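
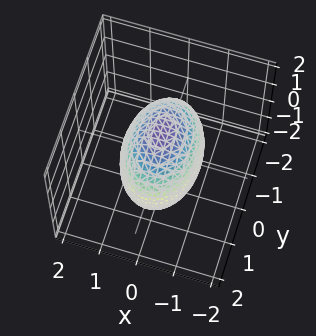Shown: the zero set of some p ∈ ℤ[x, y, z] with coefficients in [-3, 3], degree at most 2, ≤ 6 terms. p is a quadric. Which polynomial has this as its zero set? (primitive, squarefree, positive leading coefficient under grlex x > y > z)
First, deg p = 2. Bounded and convex; a quadric.
Next, symmetries: the x ↦ −x reflection is a symmetry, so x appears only in even powers; mirror symmetry y ↦ −y ⇒ only even powers of y; it's symmetric under z → −z, forcing even powers of z.
Next, from the visible intercepts: the x-axis gridline crossings are at x ∈ {-1, 1}.
Finally, matching integer coefficients to the picture gives p.

2*x^2 + y^2 + z^2 - 2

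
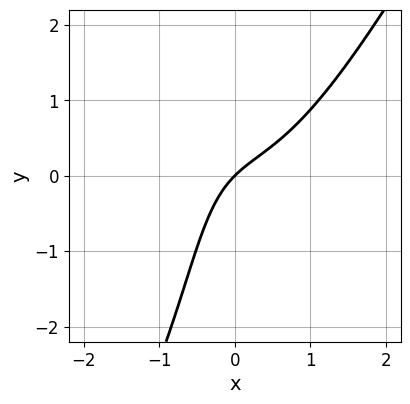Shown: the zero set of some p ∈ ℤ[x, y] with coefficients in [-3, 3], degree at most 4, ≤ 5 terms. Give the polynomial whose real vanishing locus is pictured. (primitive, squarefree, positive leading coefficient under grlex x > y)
3*x^3 - x*y^2 - 3*x*y + 3*x - 3*y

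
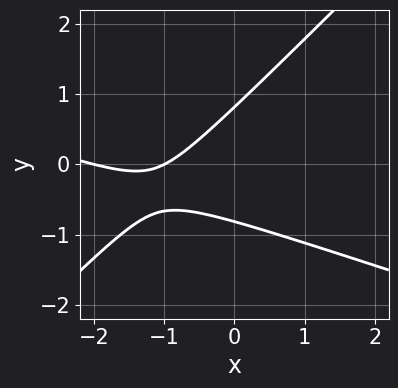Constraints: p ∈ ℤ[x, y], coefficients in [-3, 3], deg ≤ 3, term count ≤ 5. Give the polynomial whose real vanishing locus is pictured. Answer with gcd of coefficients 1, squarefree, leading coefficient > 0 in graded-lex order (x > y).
x^2 + 2*x*y - 3*y^2 + 3*x + 2

(a) Degree: a generic line meets the curve in up to 2 points, so deg p = 2.
(b) Observable constraints: among the integer gridlines, it crosses the x-axis at x ∈ {-2, -1}.
(c) The integer polynomial consistent with all of this is the stated p.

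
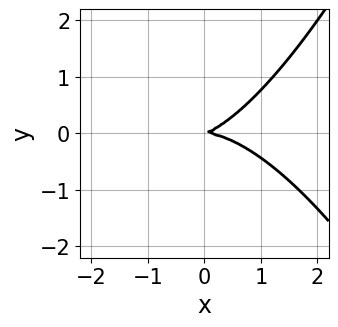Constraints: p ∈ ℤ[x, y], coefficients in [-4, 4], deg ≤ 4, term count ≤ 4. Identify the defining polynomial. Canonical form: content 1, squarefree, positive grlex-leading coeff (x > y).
x^3 + x*y - 3*y^2

(a) The degree is 3 — the shape is more complex than any degree-2 curve.
(b) Against the integer gridlines: one y-axis crossing is at y = 0; it meets the x-axis at x = 0 (among the integer gridlines).
(c) Assembling these constraints gives the stated polynomial.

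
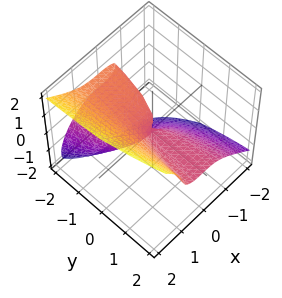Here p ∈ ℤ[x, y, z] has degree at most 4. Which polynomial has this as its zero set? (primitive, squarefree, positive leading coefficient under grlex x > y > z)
x^3 + y*z^2 - z^3 - y*z

First, the degree is 3 — no degree-2 surface has this shape.
Next, reading off the gridlines: the visible y-axis segment lies entirely on the surface; it crosses the x-axis at the gridline x = 0.
Finally, matching integer coefficients to the picture gives p.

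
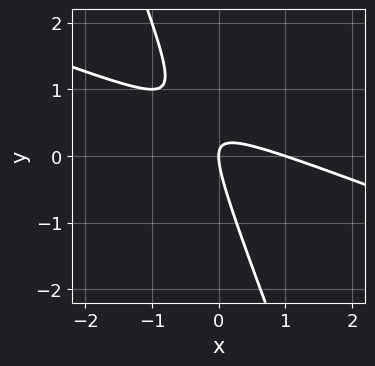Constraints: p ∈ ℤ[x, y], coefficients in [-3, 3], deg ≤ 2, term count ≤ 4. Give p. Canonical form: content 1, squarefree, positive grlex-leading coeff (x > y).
First, degree: the shape is more complex than any degree-1 curve, so deg p = 2.
Then, checking where it meets the axes: among the integer gridlines, it crosses the x-axis at x ∈ {0, 1}; one y-axis crossing is at y = 0.
Finally, these observations pin down the coefficients.

x^2 + 3*x*y + y^2 - x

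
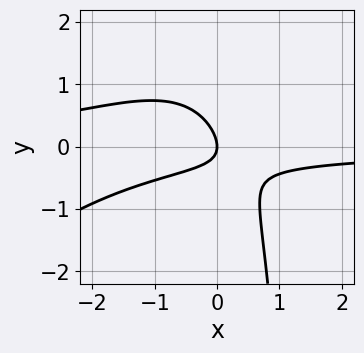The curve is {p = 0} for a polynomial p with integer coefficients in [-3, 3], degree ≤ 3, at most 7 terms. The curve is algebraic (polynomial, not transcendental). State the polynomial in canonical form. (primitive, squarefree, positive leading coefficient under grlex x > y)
2*x^2*y - 2*x*y^2 + 3*x*y + 3*y^2 + 2*x

First, the degree is 3 — the shape is more complex than any degree-2 curve.
Then, from the axis intercepts and sections: it meets the x-axis at x = 0 (among the integer gridlines); it meets the y-axis at y = 0 (among the integer gridlines).
Finally, solving for integer coefficients yields p as stated.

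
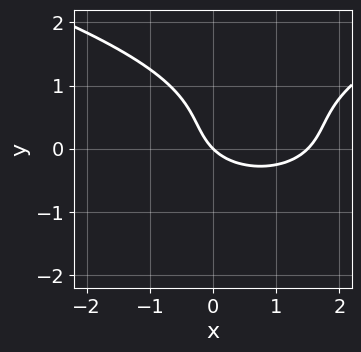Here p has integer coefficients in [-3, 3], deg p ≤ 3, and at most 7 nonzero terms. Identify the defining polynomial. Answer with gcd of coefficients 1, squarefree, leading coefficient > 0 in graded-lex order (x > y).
3*y^3 - 2*x^2 - 3*y^2 + 3*x + 3*y

deg p = 3.
Against the integer gridlines: one y-axis crossing is at y = 0; it crosses the x-axis at the gridline x = 0.
These observations pin down the coefficients.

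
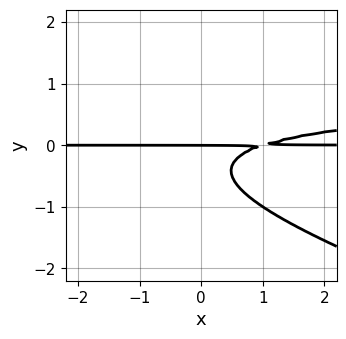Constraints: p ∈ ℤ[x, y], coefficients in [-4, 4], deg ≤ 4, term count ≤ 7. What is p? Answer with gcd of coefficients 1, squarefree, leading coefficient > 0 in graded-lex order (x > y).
x*y^2 + 3*y^3 - x*y + 2*y^2 + y

(a) Degree: a generic line meets the curve in up to 3 points, so deg p = 3.
(b) Observable constraints: it meets the y-axis at y = 0 (among the integer gridlines); every point of the x-axis in the box is on the curve.
(c) Assembling these constraints gives the stated polynomial.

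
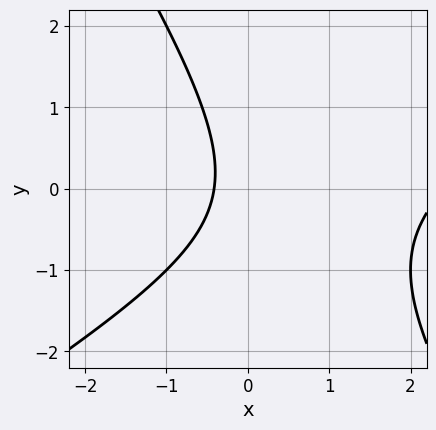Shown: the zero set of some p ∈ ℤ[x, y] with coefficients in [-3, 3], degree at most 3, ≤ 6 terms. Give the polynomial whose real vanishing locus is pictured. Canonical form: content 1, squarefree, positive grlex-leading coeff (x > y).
1. Degree: no degree-1 curve has this shape, so deg p = 2.
2. Observable constraints: the curve avoids every integer y-axis point in the box.
3. Solving for integer coefficients yields p as stated.

x^2 - x*y - y^2 - 2*x - 1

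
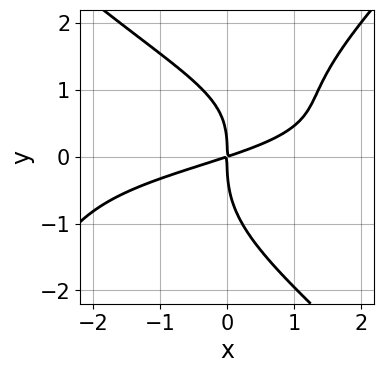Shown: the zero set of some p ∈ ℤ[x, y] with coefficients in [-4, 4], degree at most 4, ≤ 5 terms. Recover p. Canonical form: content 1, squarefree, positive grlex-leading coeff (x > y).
x^2*y^2 - y^4 + x*y^2 + x^2 - 3*x*y

First, the degree is 4 — the shape is more complex than any degree-3 curve.
Then, from the axis intercepts and sections: it meets the y-axis at y = 0 (among the integer gridlines); it meets the x-axis at x = 0 (among the integer gridlines).
Finally, assembling these constraints gives the stated polynomial.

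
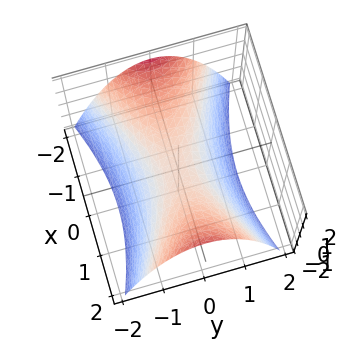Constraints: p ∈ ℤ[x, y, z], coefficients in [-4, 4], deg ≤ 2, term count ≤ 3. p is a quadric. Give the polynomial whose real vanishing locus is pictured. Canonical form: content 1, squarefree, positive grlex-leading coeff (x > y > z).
x^2 - 3*y^2 - 3*z

1. deg p = 2. A saddle surface; a quadric.
2. Symmetries: mirror symmetry x ↦ −x ⇒ only even powers of x; mirror symmetry y ↦ −y ⇒ only even powers of y.
3. From the axis intercepts and sections: it crosses the y-axis at the gridline y = 0; it meets the x-axis at x = 0 (among the integer gridlines); one z-axis crossing is at z = 0.
4. Together with the visible shape, these determine p as stated.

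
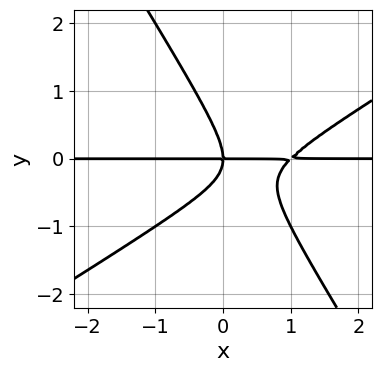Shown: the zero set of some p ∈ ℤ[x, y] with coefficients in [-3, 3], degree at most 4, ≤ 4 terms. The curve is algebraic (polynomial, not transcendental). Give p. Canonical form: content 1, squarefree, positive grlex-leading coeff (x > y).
x^2*y - x*y^2 - y^3 - x*y

First, the degree is 3 — a generic line meets the curve in up to 3 points.
Then, against the integer gridlines: it crosses the y-axis at the gridline y = 0; the visible x-axis segment lies entirely on the curve.
Finally, solving for integer coefficients yields p as stated.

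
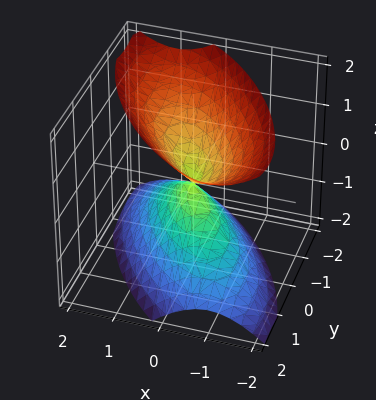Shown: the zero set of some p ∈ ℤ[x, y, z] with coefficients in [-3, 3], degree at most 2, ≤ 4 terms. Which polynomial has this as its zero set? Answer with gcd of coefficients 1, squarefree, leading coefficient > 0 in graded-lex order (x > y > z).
First, I count 2 distinct pieces. They look like related sheets of one shape, so recover p as a whole.
Then, the degree is 2 — a generic line meets the surface in up to 2 points.
Then, checking where it meets the axes: it meets the z-axis at z = 0 (among the integer gridlines); it meets the x-axis at x = 0 (among the integer gridlines); it crosses the y-axis at the gridline y = 0.
Finally, together with the visible shape, these determine p as stated.

3*x^2 + 3*x*y + 2*y^2 - 2*z^2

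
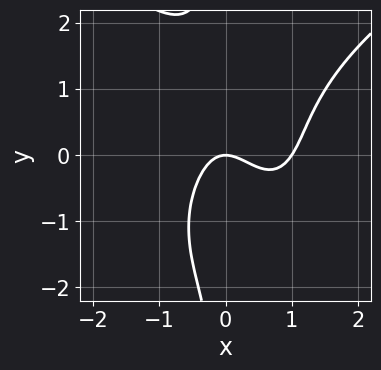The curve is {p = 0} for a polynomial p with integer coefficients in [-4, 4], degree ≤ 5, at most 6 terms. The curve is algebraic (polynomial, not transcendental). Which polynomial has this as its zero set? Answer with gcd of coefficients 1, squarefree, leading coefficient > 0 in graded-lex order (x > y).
x*y^3 - 3*x^3 + 3*x^2 + 2*y

Degree: no degree-3 curve has this shape, so deg p = 4.
Against the integer gridlines: the x-axis gridline crossings are at x ∈ {0, 1}; it crosses the y-axis at the gridline y = 0.
Matching integer coefficients to the picture gives p.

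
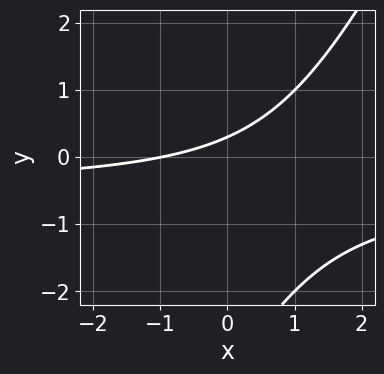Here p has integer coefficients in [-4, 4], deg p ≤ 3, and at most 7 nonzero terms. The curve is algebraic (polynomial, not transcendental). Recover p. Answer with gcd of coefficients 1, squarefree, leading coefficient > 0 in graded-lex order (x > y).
Degree: no degree-1 curve has this shape, so deg p = 2.
From the axis intercepts and sections: it meets the x-axis at x = -1 (among the integer gridlines).
Assembling these constraints gives the stated polynomial.

2*x*y - y^2 + x - 3*y + 1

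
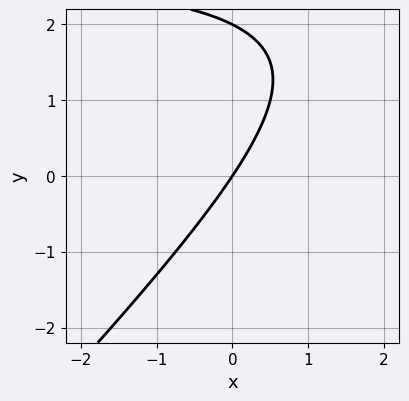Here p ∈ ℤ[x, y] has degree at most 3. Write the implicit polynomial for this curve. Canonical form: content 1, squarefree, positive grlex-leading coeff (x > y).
x*y - y^2 - 3*x + 2*y

1. Degree: no degree-1 curve has this shape, so deg p = 2.
2. From the axis intercepts and sections: the y-axis gridline crossings are at y ∈ {0, 2}; it crosses the x-axis at the gridline x = 0.
3. Putting this together gives p.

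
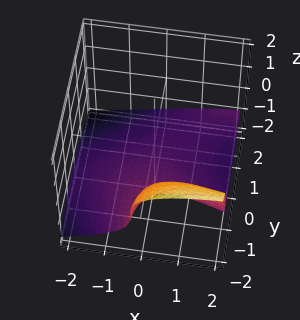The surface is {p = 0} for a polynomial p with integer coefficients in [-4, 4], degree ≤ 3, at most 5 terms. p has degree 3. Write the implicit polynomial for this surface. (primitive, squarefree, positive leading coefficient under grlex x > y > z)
First, the degree is 3 — a generic line meets the surface in up to 3 points.
Next, from the visible intercepts: no x-intercept at any integer in the box; it crosses the z-axis at the gridline z = -1.
Finally, these observations pin down the coefficients.

x*y^2 - 3*z^3 - x^2 - 2*y - 3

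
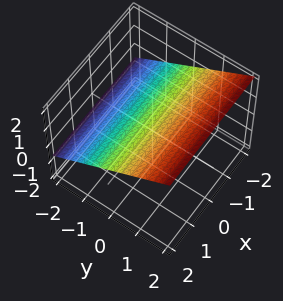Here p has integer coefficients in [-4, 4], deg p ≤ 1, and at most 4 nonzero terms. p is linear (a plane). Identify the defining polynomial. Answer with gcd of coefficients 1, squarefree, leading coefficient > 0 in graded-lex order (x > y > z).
2*y - 3*z + 2

1. Degree: the surface is flat (a plane), so deg p = 1.
2. From the visible intercepts: it misses every integer gridline on the x-axis; it meets the y-axis at y = -1 (among the integer gridlines).
3. Together with the visible shape, these determine p as stated.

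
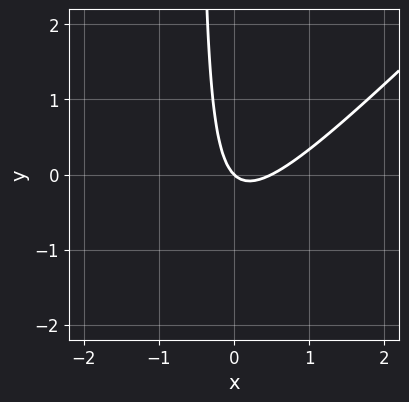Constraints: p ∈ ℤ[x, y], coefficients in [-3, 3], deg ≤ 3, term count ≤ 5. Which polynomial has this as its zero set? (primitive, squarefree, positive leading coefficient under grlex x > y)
2*x^2 - 2*x*y - x - y

Degree: the shape is more complex than any degree-1 curve, so deg p = 2.
From the axis intercepts and sections: one x-axis crossing is at x = 0; it meets the y-axis at y = 0 (among the integer gridlines).
Putting this together gives p.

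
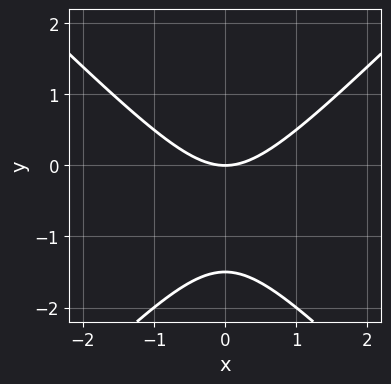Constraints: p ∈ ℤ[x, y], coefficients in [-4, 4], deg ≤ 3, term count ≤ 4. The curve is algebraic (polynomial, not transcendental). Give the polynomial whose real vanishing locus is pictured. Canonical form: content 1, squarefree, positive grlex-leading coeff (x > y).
2*x^2 - 2*y^2 - 3*y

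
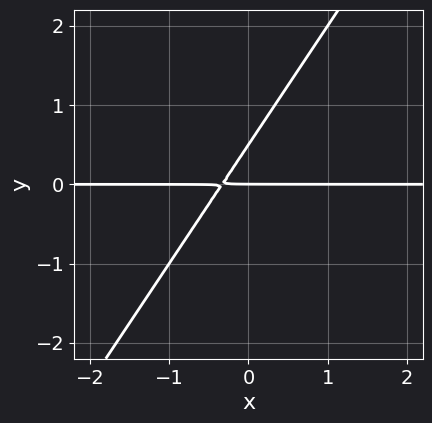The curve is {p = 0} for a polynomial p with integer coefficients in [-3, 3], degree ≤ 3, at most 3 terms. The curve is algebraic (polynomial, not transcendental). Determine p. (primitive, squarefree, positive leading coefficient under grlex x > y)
3*x*y - 2*y^2 + y

(a) deg p = 2. A generic line meets the curve in up to 2 points.
(b) Observable constraints: one y-axis crossing is at y = 0; every point of the x-axis in the box is on the curve.
(c) Solving for integer coefficients yields p as stated.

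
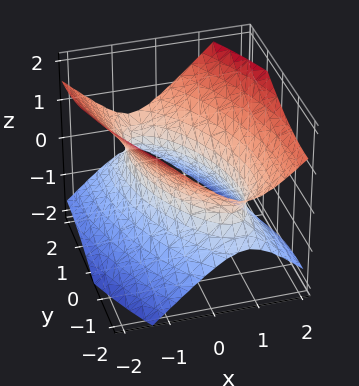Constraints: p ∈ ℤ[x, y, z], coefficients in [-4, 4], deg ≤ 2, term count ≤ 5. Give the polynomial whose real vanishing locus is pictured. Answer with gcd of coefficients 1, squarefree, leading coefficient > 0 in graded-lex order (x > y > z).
3*x^2 + 2*x*y + y^2 - 3*z^2 - 2

1. The degree is 2 — a generic line meets the surface in up to 2 points.
2. From the axis intercepts and sections: the surface avoids every integer z-axis point in the box.
3. Putting this together gives p.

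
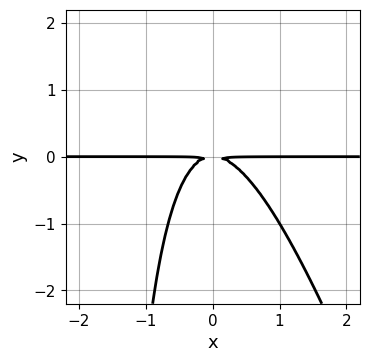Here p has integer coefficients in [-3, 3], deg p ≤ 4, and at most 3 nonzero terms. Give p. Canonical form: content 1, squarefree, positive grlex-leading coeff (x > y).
(a) Degree: a generic line meets the curve in up to 3 points, so deg p = 3.
(b) From the visible intercepts: every point of the x-axis in the box is on the curve.
(c) The integer polynomial consistent with all of this is the stated p.

3*x^2*y + x*y^2 + 2*y^2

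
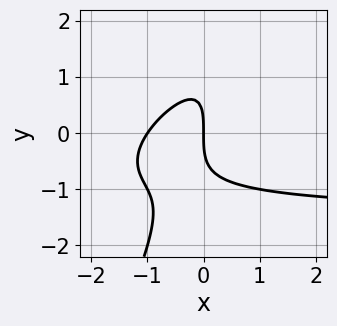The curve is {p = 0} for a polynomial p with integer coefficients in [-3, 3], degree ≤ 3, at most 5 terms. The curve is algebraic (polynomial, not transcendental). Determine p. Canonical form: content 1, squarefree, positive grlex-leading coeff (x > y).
1. The degree is 3 — no degree-2 curve has this shape.
2. Observable constraints: among the integer gridlines, it crosses the x-axis at x ∈ {-1, 0}; one y-axis crossing is at y = 0.
3. The integer polynomial consistent with all of this is the stated p.

2*x^2*y - 3*x*y^2 + y^3 + 3*x^2 + 3*x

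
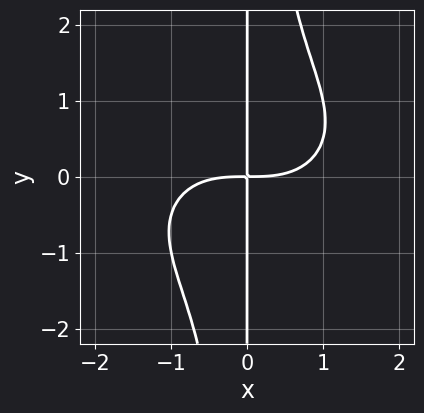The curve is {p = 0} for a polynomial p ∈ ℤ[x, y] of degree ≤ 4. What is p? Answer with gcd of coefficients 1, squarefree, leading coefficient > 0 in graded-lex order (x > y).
x^4 + 2*x^2*y^2 - 3*x*y

1. deg p = 4.
2. Against the integer gridlines: every point of the y-axis in the box is on the curve.
3. The integer polynomial consistent with all of this is the stated p.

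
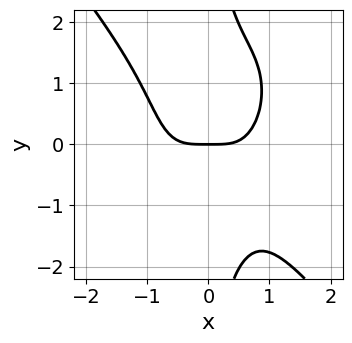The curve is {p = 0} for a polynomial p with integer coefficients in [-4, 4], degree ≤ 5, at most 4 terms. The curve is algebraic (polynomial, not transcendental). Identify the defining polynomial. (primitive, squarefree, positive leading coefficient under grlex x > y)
2*x^4 + x*y^3 - 2*y

1. The degree is 4 — the shape is more complex than any degree-3 curve.
2. Against the integer gridlines: one x-axis crossing is at x = 0; one y-axis crossing is at y = 0.
3. Solving for integer coefficients yields p as stated.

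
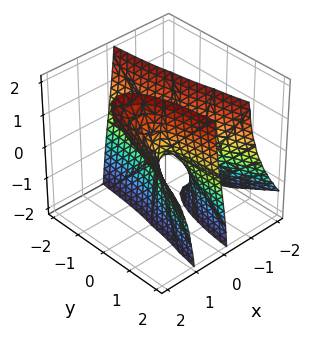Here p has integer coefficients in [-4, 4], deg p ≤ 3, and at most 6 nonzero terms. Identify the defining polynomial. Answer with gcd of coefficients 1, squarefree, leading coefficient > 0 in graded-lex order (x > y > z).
3*x^3 - 3*x^2*z - 3*x*y + z

First, deg p = 3. The shape is more complex than any degree-2 surface.
Next, checking where it meets the axes: it meets the z-axis at z = 0 (among the integer gridlines); the visible y-axis segment lies entirely on the surface.
Finally, assembling these constraints gives the stated polynomial.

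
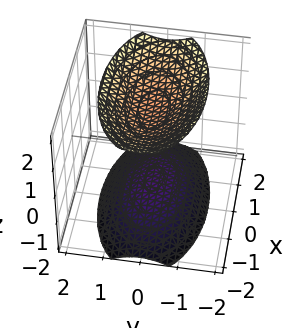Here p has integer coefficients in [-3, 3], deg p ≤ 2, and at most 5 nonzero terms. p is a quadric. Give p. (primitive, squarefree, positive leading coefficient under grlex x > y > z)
x^2 + 3*y^2 - 2*z^2 + 3

I count 2 distinct pieces. They look like related sheets of one shape, so recover p as a whole.
deg p = 2. Two sheets facing apart; a quadric.
Symmetries: the z ↦ −z reflection is a symmetry, so z appears only in even powers; it's symmetric under x → −x, forcing even powers of x; it's symmetric under y → −y, forcing even powers of y.
From the axis intercepts and sections: it misses every integer gridline on the y-axis; no x-intercept at any integer in the box.
Matching integer coefficients to the picture gives p.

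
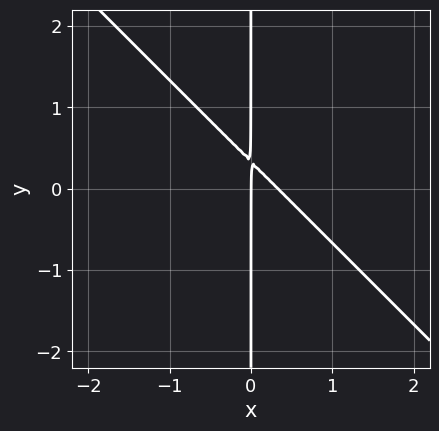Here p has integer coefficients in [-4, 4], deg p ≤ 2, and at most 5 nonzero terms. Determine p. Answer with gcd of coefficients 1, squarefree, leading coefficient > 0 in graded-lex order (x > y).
Degree: no degree-1 curve has this shape, so deg p = 2.
From the visible intercepts: the visible y-axis segment lies entirely on the curve; it meets the x-axis at x = 0 (among the integer gridlines).
Fitting integer coefficients to these (and the overall shape) gives p.

3*x^2 + 3*x*y - x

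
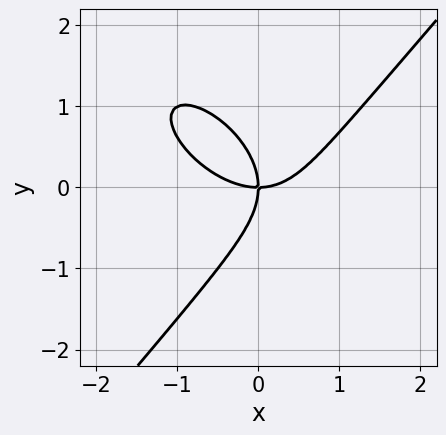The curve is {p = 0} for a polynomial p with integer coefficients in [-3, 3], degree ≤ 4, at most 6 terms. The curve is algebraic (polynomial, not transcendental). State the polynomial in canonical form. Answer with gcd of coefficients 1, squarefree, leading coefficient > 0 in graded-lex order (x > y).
2*x^3 + x^2*y - 2*y^3 - 3*x*y

First, the degree is 3 — a generic line meets the curve in up to 3 points.
Then, against the integer gridlines: it meets the x-axis at x = 0 (among the integer gridlines); one y-axis crossing is at y = 0.
Finally, matching integer coefficients to the picture gives p.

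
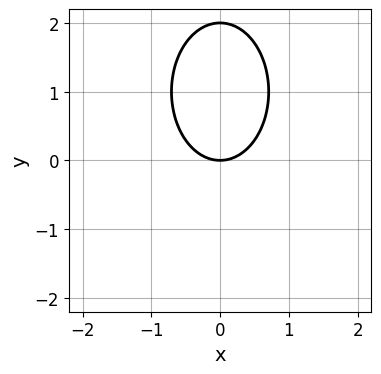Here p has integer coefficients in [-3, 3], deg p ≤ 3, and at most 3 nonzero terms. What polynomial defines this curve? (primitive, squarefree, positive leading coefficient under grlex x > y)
2*x^2 + y^2 - 2*y

First, the degree is 2 — a generic line meets the curve in up to 2 points.
Next, symmetries: the x ↦ −x reflection is a symmetry, so x appears only in even powers.
Next, against the integer gridlines: it crosses the x-axis at the gridline x = 0; the y-axis gridline crossings are at y ∈ {0, 2}.
Finally, assembling these constraints gives the stated polynomial.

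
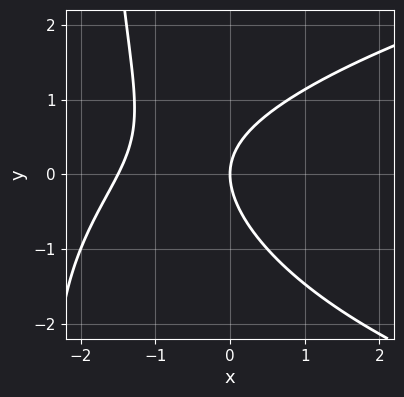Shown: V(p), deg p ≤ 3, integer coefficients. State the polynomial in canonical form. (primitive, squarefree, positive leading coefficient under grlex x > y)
1. Degree: no degree-2 curve has this shape, so deg p = 3.
2. From the visible intercepts: it meets the x-axis at x = 0 (among the integer gridlines); it meets the y-axis at y = 0 (among the integer gridlines).
3. Matching integer coefficients to the picture gives p.

x*y^2 - 2*x^2 + x*y + 2*y^2 - 3*x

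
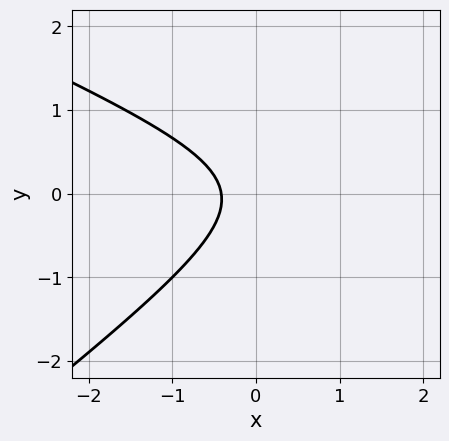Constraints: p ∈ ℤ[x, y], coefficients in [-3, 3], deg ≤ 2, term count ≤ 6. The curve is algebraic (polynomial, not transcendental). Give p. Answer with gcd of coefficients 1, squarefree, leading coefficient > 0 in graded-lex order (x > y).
First, the degree is 2 — a generic line meets the curve in up to 2 points.
Next, observable constraints: the curve avoids every integer y-axis point in the box.
Finally, solving for integer coefficients yields p as stated.

x^2 + x*y - 3*y^2 - 2*x - 1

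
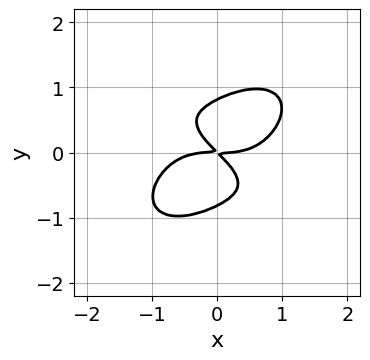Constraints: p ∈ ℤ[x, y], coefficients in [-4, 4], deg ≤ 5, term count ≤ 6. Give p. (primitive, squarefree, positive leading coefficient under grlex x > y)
The degree is 4 — no degree-3 curve has this shape.
From the axis intercepts and sections: it meets the y-axis at y = 0 (among the integer gridlines); it crosses the x-axis at the gridline x = 0.
Solving for integer coefficients yields p as stated.

x^4 + x^3*y + 3*y^4 - 2*x*y - 2*y^2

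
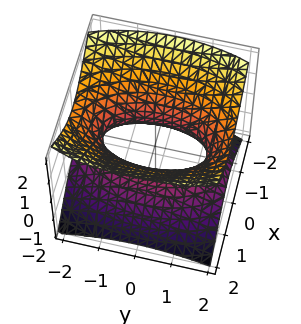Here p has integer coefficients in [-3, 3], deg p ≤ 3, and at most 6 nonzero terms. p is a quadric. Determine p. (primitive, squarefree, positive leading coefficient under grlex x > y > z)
First, deg p = 2. An hourglass — one-sheet hyperboloid; a quadric.
Then, symmetries: the y ↦ −y reflection is a symmetry, so y appears only in even powers; it's symmetric under x → −x, forcing even powers of x; it's symmetric under z → −z, forcing even powers of z.
Next, checking where it meets the axes: no z-intercept at any integer in the box.
Finally, together with the visible shape, these determine p as stated.

3*x^2 + y^2 - 3*z^2 - 2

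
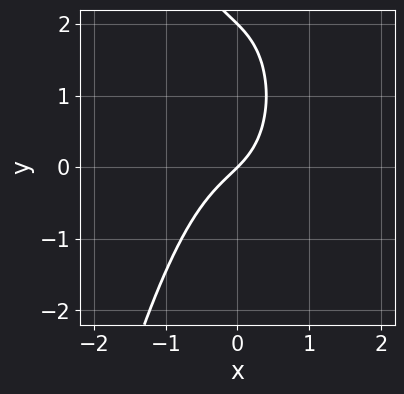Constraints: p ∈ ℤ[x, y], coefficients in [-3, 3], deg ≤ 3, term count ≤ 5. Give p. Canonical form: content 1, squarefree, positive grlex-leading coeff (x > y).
3*x^3 + y^2 + 2*x - 2*y

First, deg p = 3. The shape is more complex than any degree-2 curve.
Next, reading off the gridlines: among the integer gridlines, it crosses the y-axis at y ∈ {0, 2}; it crosses the x-axis at the gridline x = 0.
Finally, together with the visible shape, these determine p as stated.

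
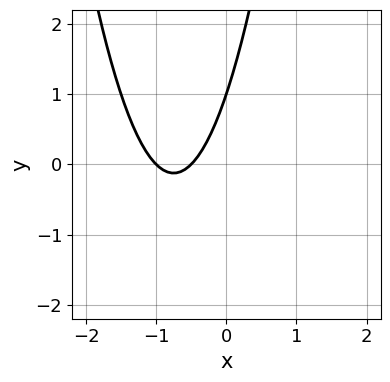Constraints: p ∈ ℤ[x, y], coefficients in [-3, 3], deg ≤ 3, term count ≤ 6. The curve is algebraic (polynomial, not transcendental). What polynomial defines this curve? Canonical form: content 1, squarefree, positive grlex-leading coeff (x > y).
First, deg p = 2. A generic line meets the curve in up to 2 points.
Then, from the axis intercepts and sections: one y-axis crossing is at y = 1; one x-axis crossing is at x = -1.
Finally, the integer polynomial consistent with all of this is the stated p.

2*x^2 + 3*x - y + 1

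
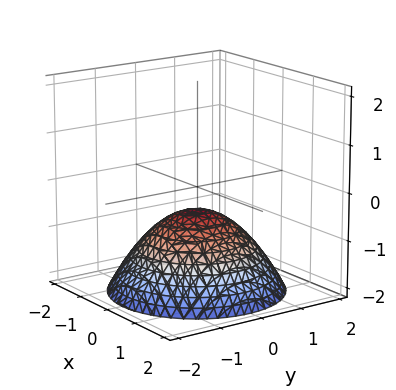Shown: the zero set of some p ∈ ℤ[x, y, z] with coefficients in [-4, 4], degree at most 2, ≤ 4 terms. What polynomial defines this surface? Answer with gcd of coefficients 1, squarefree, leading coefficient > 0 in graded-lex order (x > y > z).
x^2 + y^2 + 2*z + 1

1. The degree is 2 — the shape is more complex than any degree-1 surface.
2. Symmetries: the z-axis is an axis of rotation, so x and y enter only as x² + y².
3. From the axis intercepts and sections: a circular section at z = -2 has radius between 1 and 2; it misses every integer gridline on the x-axis; the surface avoids every integer y-axis point in the box.
4. Assembling these constraints gives the stated polynomial.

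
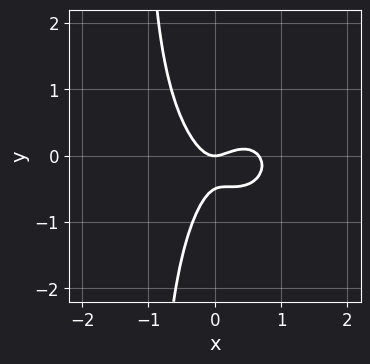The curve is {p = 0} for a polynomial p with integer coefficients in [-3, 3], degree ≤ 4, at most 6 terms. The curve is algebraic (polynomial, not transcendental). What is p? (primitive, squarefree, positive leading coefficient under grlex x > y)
The degree is 3 — a generic line meets the curve in up to 3 points.
Against the integer gridlines: it crosses the x-axis at the gridline x = 0; it crosses the y-axis at the gridline y = 0.
Fitting integer coefficients to these (and the overall shape) gives p.

3*x^3 + 2*x*y^2 - 2*x^2 + 2*y^2 + y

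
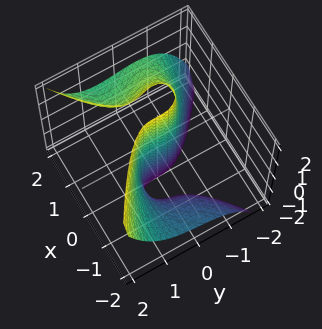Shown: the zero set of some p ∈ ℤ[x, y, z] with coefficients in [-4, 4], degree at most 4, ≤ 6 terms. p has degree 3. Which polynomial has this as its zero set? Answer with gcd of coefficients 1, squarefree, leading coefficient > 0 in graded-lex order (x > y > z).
First, degree: no degree-2 surface has this shape, so deg p = 3.
Then, observable constraints: the visible z-axis segment lies entirely on the surface; it crosses the y-axis at the gridline y = 0.
Finally, these observations pin down the coefficients.

2*x^2*z - 2*y^3 + x*y - 3*x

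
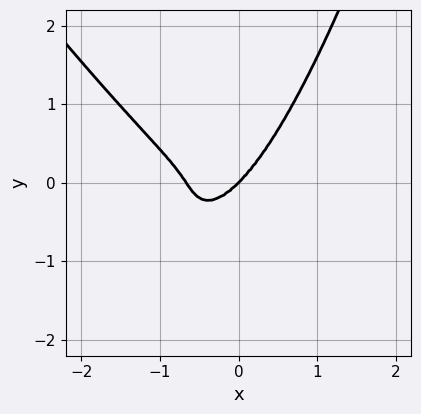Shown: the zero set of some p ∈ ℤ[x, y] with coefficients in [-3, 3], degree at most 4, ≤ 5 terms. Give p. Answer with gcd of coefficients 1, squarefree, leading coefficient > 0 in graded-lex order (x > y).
3*x^4 + 2*x^3*y + 2*x^3 - 2*y^3

Degree: no degree-3 curve has this shape, so deg p = 4.
From the axis intercepts and sections: it meets the x-axis at x = 0 (among the integer gridlines); it crosses the y-axis at the gridline y = 0.
The integer polynomial consistent with all of this is the stated p.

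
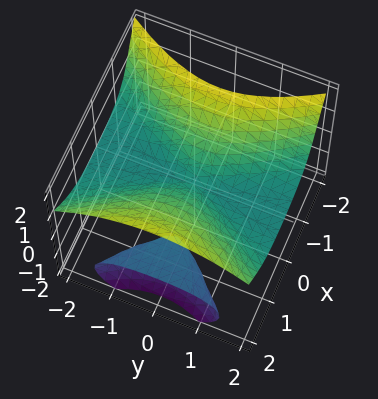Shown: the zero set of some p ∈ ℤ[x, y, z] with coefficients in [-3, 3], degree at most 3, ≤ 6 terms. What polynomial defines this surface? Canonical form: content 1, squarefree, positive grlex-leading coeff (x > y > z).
3*x^2*z - 2*x*z^2 - 3*y^2*z - 3*z^3 + 2*x^2

(a) There are 2 components.
(b) deg p = 3.
(c) Reading off the gridlines: the visible y-axis segment lies entirely on the surface; it crosses the z-axis at the gridline z = 0.
(d) Matching integer coefficients to the picture gives p.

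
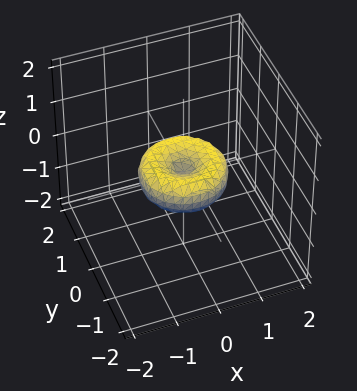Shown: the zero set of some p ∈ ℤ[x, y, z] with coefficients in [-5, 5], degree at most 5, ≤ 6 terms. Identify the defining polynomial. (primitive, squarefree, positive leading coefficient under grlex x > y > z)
First, degree: a generic line meets the surface in up to 4 points, so deg p = 4.
Next, symmetry: every cross-section ⟂ z is a circle, so x, y appear only via x² + y².
Then, against the integer gridlines: it meets the z-axis at z = 0 (among the integer gridlines); the y-axis gridline crossings are at y ∈ {-1, 0, 1}; a circular section at z = 0 has radius exactly 1; among the integer gridlines, it crosses the x-axis at x ∈ {-1, 0, 1}.
Finally, assembling these constraints gives the stated polynomial.

2*x^4 + 4*x^2*y^2 + 2*y^4 - 2*x^2 - 2*y^2 + 3*z^2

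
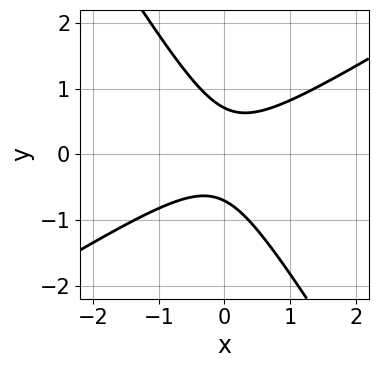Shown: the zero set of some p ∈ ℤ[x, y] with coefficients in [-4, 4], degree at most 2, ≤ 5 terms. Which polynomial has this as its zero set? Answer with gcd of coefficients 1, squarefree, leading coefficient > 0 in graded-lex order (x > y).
(a) The degree is 2 — no degree-1 curve has this shape.
(b) Checking where it meets the axes: no x-intercept at any integer in the box.
(c) Solving for integer coefficients yields p as stated.

2*x^2 - 2*x*y - 2*y^2 + 1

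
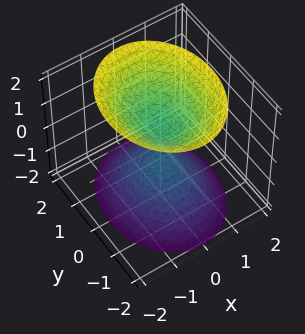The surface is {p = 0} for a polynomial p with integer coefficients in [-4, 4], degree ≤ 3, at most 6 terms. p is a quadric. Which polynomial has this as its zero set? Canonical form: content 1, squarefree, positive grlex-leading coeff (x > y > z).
First, I count 2 distinct pieces. They look like related sheets of one shape, so recover p as a whole.
Next, deg p = 2. Two separate bowl-shaped sheets opening away from each other; a quadric.
Then, symmetries: mirror symmetry y ↦ −y ⇒ only even powers of y; the z ↦ −z reflection is a symmetry, so z appears only in even powers; the x ↦ −x reflection is a symmetry, so x appears only in even powers.
Then, against the integer gridlines: the surface avoids every integer x-axis point in the box; the surface avoids every integer y-axis point in the box.
Finally, solving for integer coefficients yields p as stated.

3*x^2 + 2*y^2 - 2*z^2 + 1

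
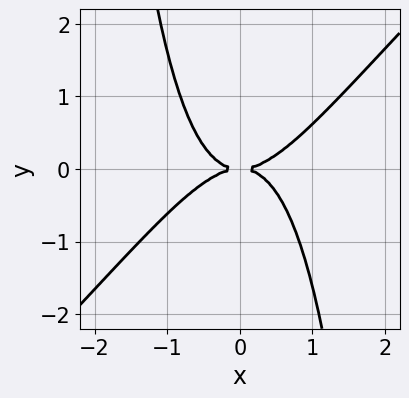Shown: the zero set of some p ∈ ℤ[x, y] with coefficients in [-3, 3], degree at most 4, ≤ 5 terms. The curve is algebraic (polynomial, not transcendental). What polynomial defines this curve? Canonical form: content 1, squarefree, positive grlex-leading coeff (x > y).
x^4 - x^3*y - y^2

1. deg p = 4. The shape is more complex than any degree-3 curve.
2. From the axis intercepts and sections: it meets the x-axis at x = 0 (among the integer gridlines); one y-axis crossing is at y = 0.
3. Together with the visible shape, these determine p as stated.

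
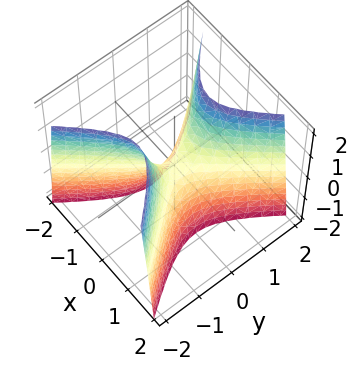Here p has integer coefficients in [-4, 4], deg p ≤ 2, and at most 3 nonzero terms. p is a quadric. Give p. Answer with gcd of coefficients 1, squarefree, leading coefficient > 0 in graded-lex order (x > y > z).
First, deg p = 2. A hyperbolic paraboloid; a quadric.
Then, symmetries: it's symmetric under x → −x, forcing even powers of x; mirror symmetry y ↦ −y ⇒ only even powers of y.
Then, from the axis intercepts and sections: one x-axis crossing is at x = 0; it meets the z-axis at z = 0 (among the integer gridlines); one y-axis crossing is at y = 0.
Finally, together with the visible shape, these determine p as stated.

3*x^2 - 2*y^2 + z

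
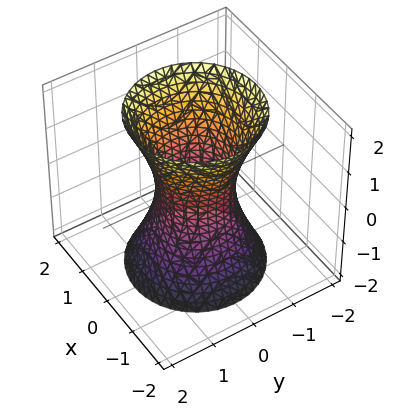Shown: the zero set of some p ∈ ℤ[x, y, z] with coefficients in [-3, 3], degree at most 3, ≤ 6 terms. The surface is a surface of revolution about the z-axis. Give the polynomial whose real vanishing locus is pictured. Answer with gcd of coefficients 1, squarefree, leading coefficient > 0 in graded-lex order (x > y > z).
3*x^2 + 3*y^2 - z^2 - 2

First, degree: the shape is more complex than any degree-1 surface, so deg p = 2.
Then, symmetries: every cross-section ⟂ z is a circle, so x, y appear only via x² + y².
Next, from the visible intercepts: a circular section at z = -1 has radius exactly 1; no z-intercept at any integer in the box.
Finally, assembling these constraints gives the stated polynomial.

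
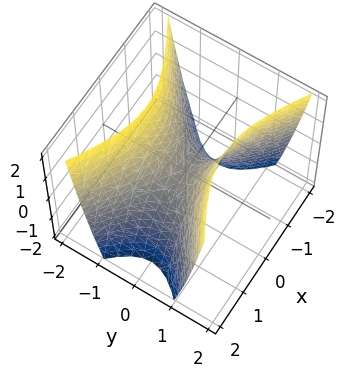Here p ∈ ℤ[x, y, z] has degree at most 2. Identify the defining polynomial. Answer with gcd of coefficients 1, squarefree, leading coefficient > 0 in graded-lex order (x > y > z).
1. The degree is 2 — a saddle surface; a quadric.
2. Symmetries: mirror symmetry y ↦ −y ⇒ only even powers of y; the x ↦ −x reflection is a symmetry, so x appears only in even powers.
3. Checking where it meets the axes: one x-axis crossing is at x = 0; it crosses the y-axis at the gridline y = 0; one z-axis crossing is at z = 0.
4. These observations pin down the coefficients.

x^2 - 2*y^2 + z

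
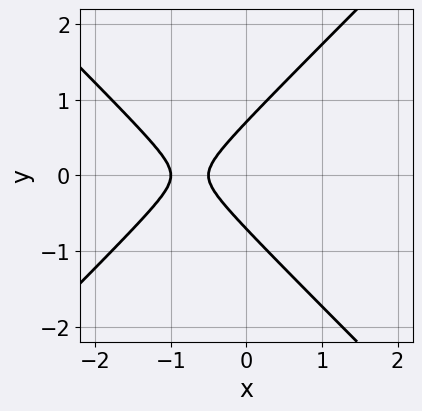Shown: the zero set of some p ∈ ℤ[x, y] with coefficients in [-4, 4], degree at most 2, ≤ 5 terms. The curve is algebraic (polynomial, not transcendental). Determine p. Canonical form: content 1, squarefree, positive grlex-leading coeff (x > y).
2*x^2 - 2*y^2 + 3*x + 1

deg p = 2. No degree-1 curve has this shape.
Symmetries: mirror symmetry y ↦ −y ⇒ only even powers of y.
Against the integer gridlines: it meets the x-axis at x = -1 (among the integer gridlines).
Assembling these constraints gives the stated polynomial.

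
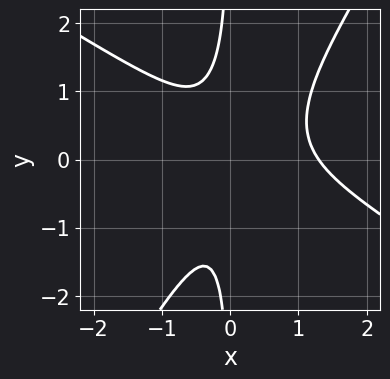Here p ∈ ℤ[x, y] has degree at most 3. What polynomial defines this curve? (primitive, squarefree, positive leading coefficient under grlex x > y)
2*x^3 + 2*x^2*y - 2*x*y^2 - 2*x^2 - 1

deg p = 3. A generic line meets the curve in up to 3 points.
Reading off the gridlines: no y-intercept at any integer in the box.
Assembling these constraints gives the stated polynomial.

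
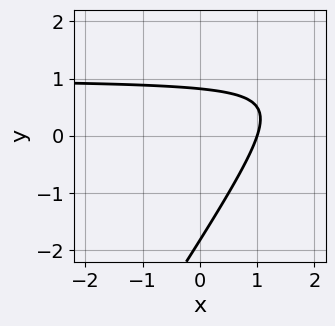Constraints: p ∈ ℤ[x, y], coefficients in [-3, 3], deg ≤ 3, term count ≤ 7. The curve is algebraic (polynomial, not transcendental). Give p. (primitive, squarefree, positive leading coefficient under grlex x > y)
3*x*y - 2*y^2 - 3*x - 2*y + 3

(a) The degree is 2 — a generic line meets the curve in up to 2 points.
(b) Against the integer gridlines: it meets the x-axis at x = 1 (among the integer gridlines).
(c) Solving for integer coefficients yields p as stated.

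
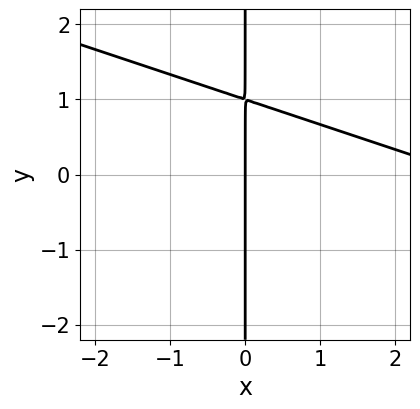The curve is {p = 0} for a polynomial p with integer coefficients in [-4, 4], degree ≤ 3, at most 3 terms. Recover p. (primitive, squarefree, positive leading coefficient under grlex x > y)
1. deg p = 2. A generic line meets the curve in up to 2 points.
2. Checking where it meets the axes: every point of the y-axis in the box is on the curve; one x-axis crossing is at x = 0.
3. The integer polynomial consistent with all of this is the stated p.

x^2 + 3*x*y - 3*x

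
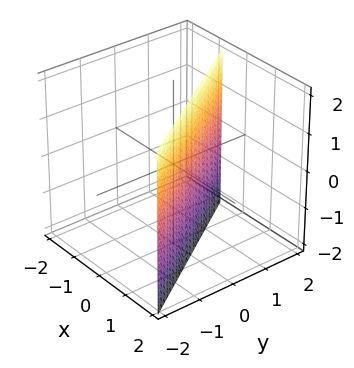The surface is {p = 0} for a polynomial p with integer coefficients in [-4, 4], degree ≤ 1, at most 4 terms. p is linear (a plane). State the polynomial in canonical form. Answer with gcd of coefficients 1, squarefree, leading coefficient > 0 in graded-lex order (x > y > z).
(a) The degree is 1 — every cross-section is a straight line — this is a plane.
(b) Observable constraints: one y-axis crossing is at y = 1; it misses every integer gridline on the z-axis.
(c) Fitting integer coefficients to these (and the overall shape) gives p.

3*x + 2*y - 2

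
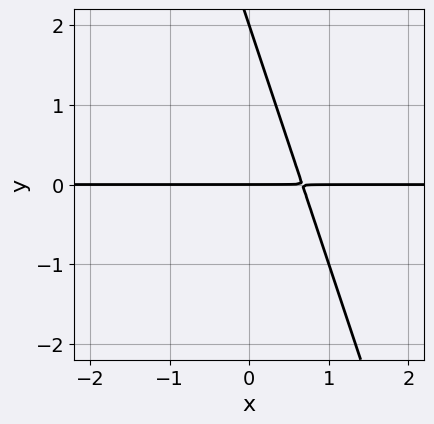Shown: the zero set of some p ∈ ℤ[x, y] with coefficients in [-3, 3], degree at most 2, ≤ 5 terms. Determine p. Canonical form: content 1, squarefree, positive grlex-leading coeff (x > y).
3*x*y + y^2 - 2*y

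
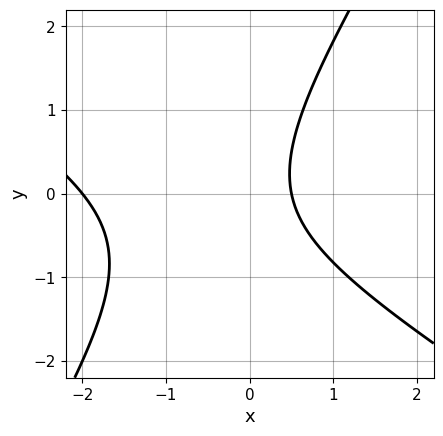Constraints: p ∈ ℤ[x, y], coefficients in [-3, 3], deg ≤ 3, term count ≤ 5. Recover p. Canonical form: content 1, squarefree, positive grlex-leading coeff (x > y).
First, degree: a generic line meets the curve in up to 2 points, so deg p = 2.
Then, observable constraints: it misses every integer gridline on the y-axis; it meets the x-axis at x = -2 (among the integer gridlines).
Finally, together with the visible shape, these determine p as stated.

2*x^2 + 2*x*y - 2*y^2 + 3*x - 2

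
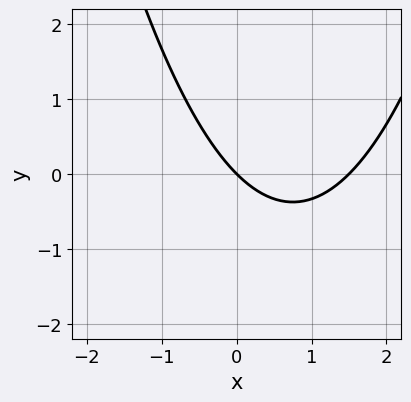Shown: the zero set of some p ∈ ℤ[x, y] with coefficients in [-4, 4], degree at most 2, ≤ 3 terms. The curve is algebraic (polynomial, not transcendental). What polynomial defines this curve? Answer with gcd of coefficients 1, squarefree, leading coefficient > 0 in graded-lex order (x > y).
2*x^2 - 3*x - 3*y

deg p = 2. A generic line meets the curve in up to 2 points.
Against the integer gridlines: it meets the y-axis at y = 0 (among the integer gridlines); it meets the x-axis at x = 0 (among the integer gridlines).
Solving for integer coefficients yields p as stated.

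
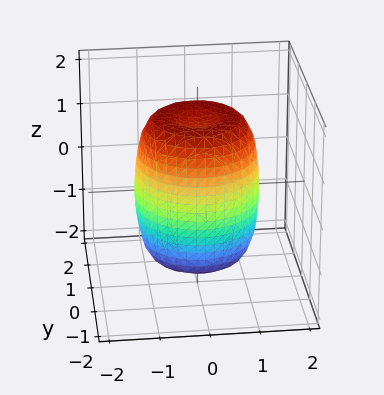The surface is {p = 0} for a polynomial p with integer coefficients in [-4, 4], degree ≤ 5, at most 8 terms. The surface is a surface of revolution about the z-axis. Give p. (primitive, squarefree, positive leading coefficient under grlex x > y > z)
2*x^4 + 4*x^2*y^2 + 2*y^4 - 2*x^2 - 2*y^2 + z^2 - 2

1. The degree is 4 — a generic line meets the surface in up to 4 points.
2. Symmetry: the surface is invariant under rotation about z: p = q(x² + y², z).
3. From the visible intercepts: a circular section at z = -1 has radius between 1 and 2.
4. Putting this together gives p.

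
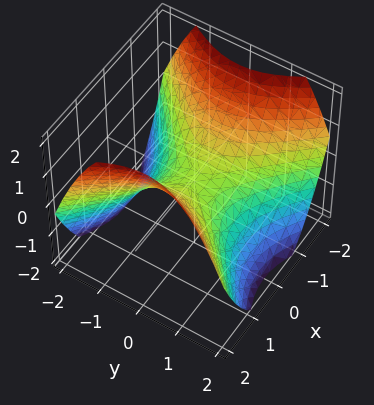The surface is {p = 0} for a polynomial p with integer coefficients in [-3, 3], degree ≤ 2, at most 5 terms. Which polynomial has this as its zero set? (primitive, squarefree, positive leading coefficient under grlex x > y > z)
2*x^2 - 2*y^2 - 3*z

1. Degree: a hyperbolic paraboloid; a quadric, so deg p = 2.
2. Symmetries: mirror symmetry x ↦ −x ⇒ only even powers of x; mirror symmetry y ↦ −y ⇒ only even powers of y.
3. Reading off the gridlines: it crosses the z-axis at the gridline z = 0; it meets the y-axis at y = 0 (among the integer gridlines).
4. These observations pin down the coefficients.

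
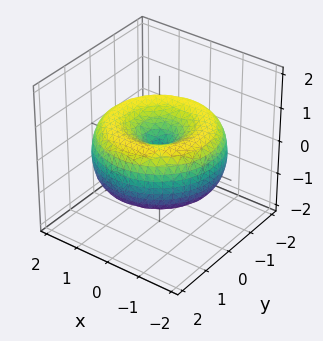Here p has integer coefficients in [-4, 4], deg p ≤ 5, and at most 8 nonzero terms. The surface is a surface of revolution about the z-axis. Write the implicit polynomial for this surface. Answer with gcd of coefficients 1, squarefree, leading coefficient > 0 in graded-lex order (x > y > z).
x^4 + 2*x^2*y^2 + y^4 - 3*x^2 - 3*y^2 + 3*z^2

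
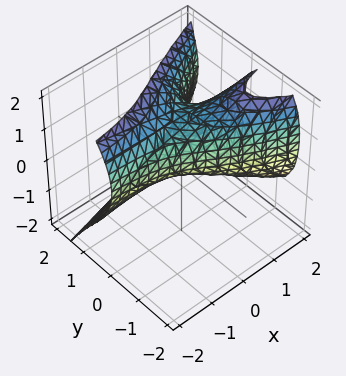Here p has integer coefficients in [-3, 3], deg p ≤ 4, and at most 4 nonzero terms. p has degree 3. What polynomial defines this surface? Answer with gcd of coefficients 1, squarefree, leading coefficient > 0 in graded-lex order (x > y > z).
2*y^3 - 3*x*y - 2*z^2 + 3*z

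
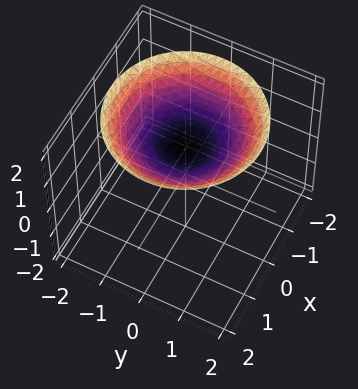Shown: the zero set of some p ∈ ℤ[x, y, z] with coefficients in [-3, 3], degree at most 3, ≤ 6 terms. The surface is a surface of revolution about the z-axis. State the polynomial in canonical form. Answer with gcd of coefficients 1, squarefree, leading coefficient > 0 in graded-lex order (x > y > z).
First, the degree is 2 — the shape is more complex than any degree-1 surface.
Then, symmetries: rotational symmetry about the z-axis ⇒ p depends on x, y only through x² + y².
Then, from the visible intercepts: it crosses the z-axis at the gridline z = 1; the surface avoids every integer x-axis point in the box; it misses every integer gridline on the y-axis.
Finally, putting this together gives p.

x^2 + y^2 - 3*z + 3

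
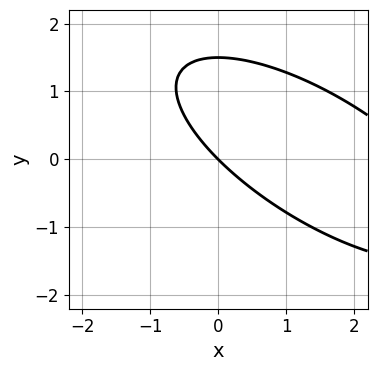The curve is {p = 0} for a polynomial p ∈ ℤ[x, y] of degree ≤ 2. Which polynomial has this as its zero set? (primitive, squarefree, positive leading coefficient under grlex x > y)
1. Degree: no degree-1 curve has this shape, so deg p = 2.
2. From the axis intercepts and sections: it crosses the x-axis at the gridline x = 0; one y-axis crossing is at y = 0.
3. Matching integer coefficients to the picture gives p.

x^2 + 2*x*y + 2*y^2 - 3*x - 3*y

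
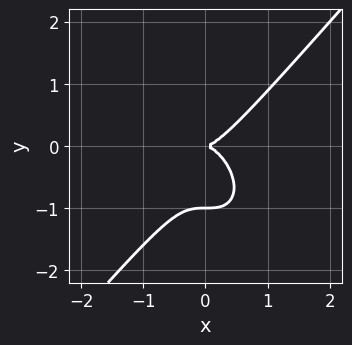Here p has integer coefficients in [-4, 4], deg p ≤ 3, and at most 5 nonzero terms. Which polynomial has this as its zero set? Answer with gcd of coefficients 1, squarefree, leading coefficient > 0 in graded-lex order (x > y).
(a) deg p = 3.
(b) Observable constraints: among the integer gridlines, it crosses the y-axis at y ∈ {-1, 0}; one x-axis crossing is at x = 0.
(c) These observations pin down the coefficients.

3*x^3 - 2*y^3 - 2*y^2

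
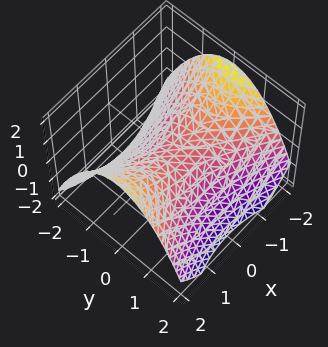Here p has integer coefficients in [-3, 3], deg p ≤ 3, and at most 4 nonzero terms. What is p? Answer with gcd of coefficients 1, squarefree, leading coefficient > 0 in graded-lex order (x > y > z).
1. The degree is 2 — a saddle surface; a quadric.
2. Symmetries: the y ↦ −y reflection is a symmetry, so y appears only in even powers; it's symmetric under x → −x, forcing even powers of x.
3. Against the integer gridlines: it meets the z-axis at z = 0 (among the integer gridlines); it crosses the x-axis at the gridline x = 0.
4. These observations pin down the coefficients.

x^2 - 2*y^2 - 3*z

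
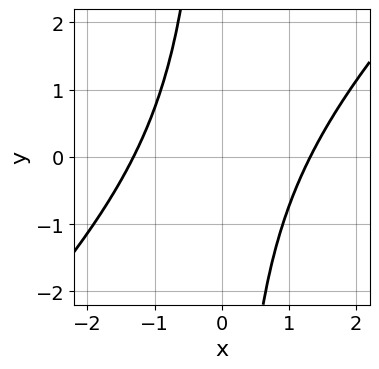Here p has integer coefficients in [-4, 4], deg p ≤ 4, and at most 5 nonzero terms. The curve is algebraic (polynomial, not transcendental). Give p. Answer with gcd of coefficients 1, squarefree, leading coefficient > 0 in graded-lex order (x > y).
x^4 - 2*x^3*y + x^2*y^2 - 3

(a) Degree: the shape is more complex than any degree-3 curve, so deg p = 4.
(b) Checking where it meets the axes: the curve avoids every integer y-axis point in the box.
(c) Putting this together gives p.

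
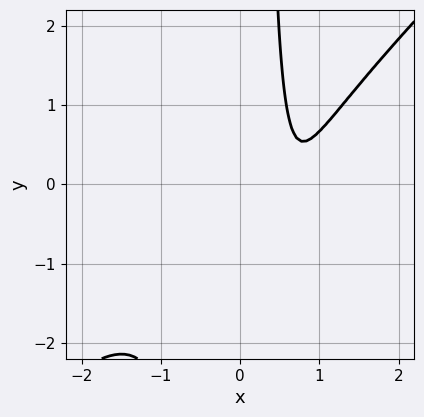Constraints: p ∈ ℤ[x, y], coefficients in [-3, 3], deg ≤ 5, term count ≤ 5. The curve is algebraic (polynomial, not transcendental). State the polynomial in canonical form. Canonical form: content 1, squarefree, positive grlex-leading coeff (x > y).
First, deg p = 4.
Then, from the axis intercepts and sections: it misses every integer gridline on the x-axis; it misses every integer gridline on the y-axis.
Finally, fitting integer coefficients to these (and the overall shape) gives p.

3*x^4 - 3*x^3*y - 3*x + 2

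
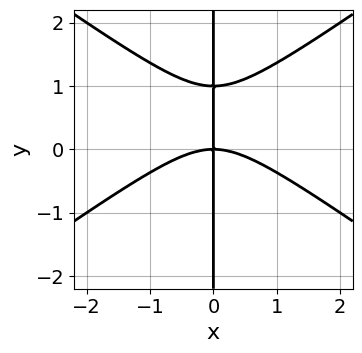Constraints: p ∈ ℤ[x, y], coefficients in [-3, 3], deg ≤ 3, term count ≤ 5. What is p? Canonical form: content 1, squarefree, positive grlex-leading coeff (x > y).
(a) Degree: a generic line meets the curve in up to 3 points, so deg p = 3.
(b) Checking where it meets the axes: every point of the y-axis in the box is on the curve; one x-axis crossing is at x = 0.
(c) Matching integer coefficients to the picture gives p.

x^3 - 2*x*y^2 + 2*x*y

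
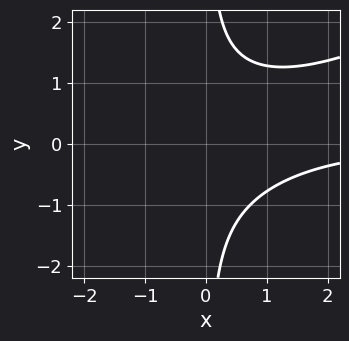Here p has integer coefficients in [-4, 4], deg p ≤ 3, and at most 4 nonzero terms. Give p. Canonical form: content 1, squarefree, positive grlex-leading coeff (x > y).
x^2*y - 2*x*y^2 + 2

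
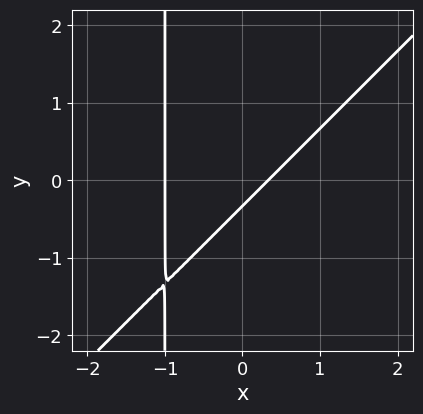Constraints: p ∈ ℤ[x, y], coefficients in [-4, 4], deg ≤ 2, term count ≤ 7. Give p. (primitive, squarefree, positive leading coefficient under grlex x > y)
3*x^2 - 3*x*y + 2*x - 3*y - 1

(a) Degree: the shape is more complex than any degree-1 curve, so deg p = 2.
(b) Against the integer gridlines: one x-axis crossing is at x = -1.
(c) Putting this together gives p.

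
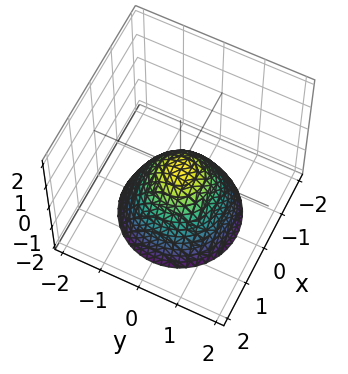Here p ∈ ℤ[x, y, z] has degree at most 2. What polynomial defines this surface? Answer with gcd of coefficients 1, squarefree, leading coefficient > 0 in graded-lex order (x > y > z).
x^2 + y^2 + z

1. deg p = 2. A single bowl opening along one axis; a quadric.
2. Symmetry: the z-axis is an axis of rotation, so x and y enter only as x² + y².
3. From the axis intercepts and sections: it crosses the y-axis at the gridline y = 0; one z-axis crossing is at z = 0; one x-axis crossing is at x = 0.
4. Assembling these constraints gives the stated polynomial.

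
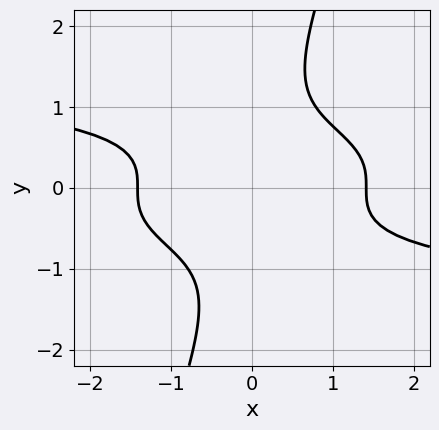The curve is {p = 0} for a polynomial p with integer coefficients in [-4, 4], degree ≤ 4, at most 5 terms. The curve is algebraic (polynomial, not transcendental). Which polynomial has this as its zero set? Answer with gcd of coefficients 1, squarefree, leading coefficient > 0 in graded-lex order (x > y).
The degree is 4 — the shape is more complex than any degree-3 curve.
Checking where it meets the axes: the curve avoids every integer y-axis point in the box.
Matching integer coefficients to the picture gives p.

3*x*y^3 - y^4 + x^2 - 2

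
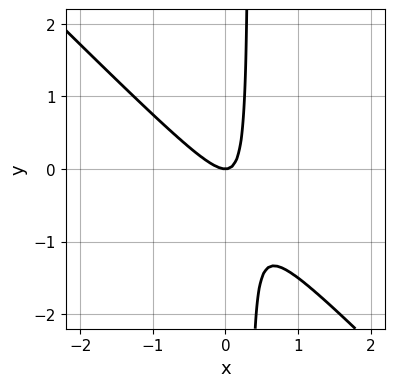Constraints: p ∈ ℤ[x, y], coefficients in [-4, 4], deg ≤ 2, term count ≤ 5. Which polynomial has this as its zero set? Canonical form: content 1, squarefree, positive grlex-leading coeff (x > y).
3*x^2 + 3*x*y - y

(a) Degree: a generic line meets the curve in up to 2 points, so deg p = 2.
(b) Checking where it meets the axes: one x-axis crossing is at x = 0; it crosses the y-axis at the gridline y = 0.
(c) Together with the visible shape, these determine p as stated.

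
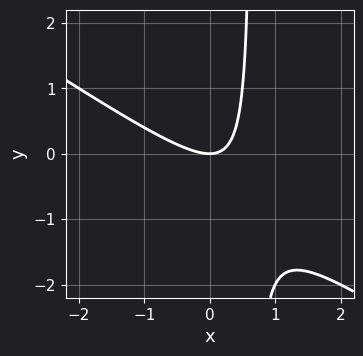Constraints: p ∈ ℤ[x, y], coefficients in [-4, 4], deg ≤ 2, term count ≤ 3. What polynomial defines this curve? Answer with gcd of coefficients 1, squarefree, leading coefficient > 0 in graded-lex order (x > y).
2*x^2 + 3*x*y - 2*y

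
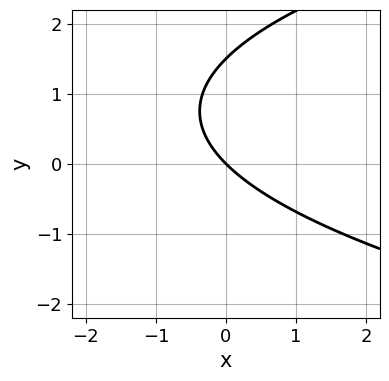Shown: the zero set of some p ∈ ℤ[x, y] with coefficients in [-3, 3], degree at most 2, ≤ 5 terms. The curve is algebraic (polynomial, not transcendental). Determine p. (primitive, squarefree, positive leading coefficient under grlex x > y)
2*y^2 - 3*x - 3*y

1. deg p = 2. No degree-1 curve has this shape.
2. From the visible intercepts: one y-axis crossing is at y = 0; one x-axis crossing is at x = 0.
3. The integer polynomial consistent with all of this is the stated p.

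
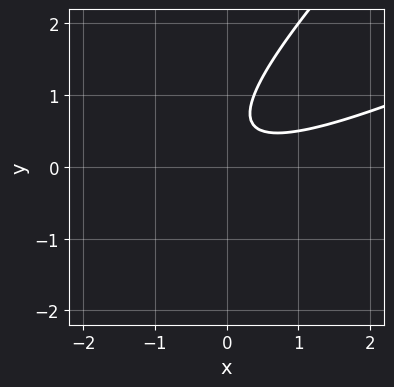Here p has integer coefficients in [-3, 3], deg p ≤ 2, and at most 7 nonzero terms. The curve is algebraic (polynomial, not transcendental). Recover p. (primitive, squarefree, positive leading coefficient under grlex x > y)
deg p = 2. The shape is more complex than any degree-1 curve.
Checking where it meets the axes: it misses every integer gridline on the x-axis; it misses every integer gridline on the y-axis.
These observations pin down the coefficients.

x^2 - 3*x*y + 2*y^2 - 2*y + 1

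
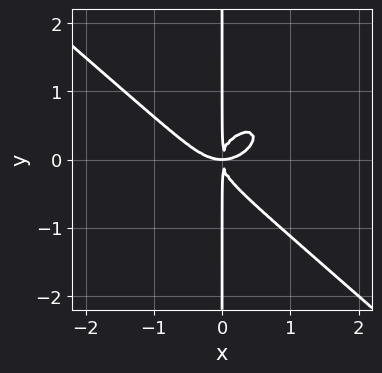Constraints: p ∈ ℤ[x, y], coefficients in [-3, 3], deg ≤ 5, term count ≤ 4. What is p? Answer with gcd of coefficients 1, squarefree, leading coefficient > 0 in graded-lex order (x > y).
2*x^4 + 3*x*y^3 - 2*x^2*y

The degree is 4 — no degree-3 curve has this shape.
Against the integer gridlines: the visible y-axis segment lies entirely on the curve.
Matching integer coefficients to the picture gives p.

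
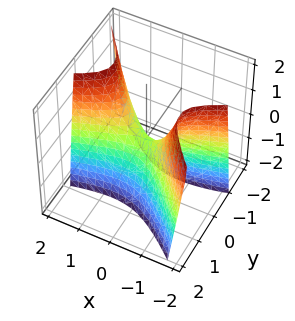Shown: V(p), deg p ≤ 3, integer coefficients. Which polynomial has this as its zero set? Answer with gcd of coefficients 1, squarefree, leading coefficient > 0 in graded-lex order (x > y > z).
x^2 - 2*x*y - 3*y^2 - z

1. Degree: a generic line meets the surface in up to 2 points, so deg p = 2.
2. Observable constraints: it meets the x-axis at x = 0 (among the integer gridlines); it meets the z-axis at z = 0 (among the integer gridlines); it meets the y-axis at y = 0 (among the integer gridlines).
3. These observations pin down the coefficients.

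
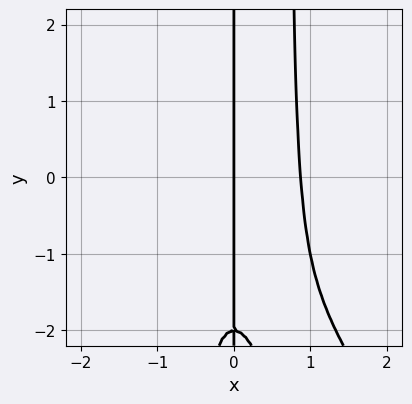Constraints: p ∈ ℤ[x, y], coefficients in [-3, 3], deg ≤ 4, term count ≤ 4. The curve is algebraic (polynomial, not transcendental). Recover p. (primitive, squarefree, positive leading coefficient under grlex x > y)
First, deg p = 4. No degree-3 curve has this shape.
Then, against the integer gridlines: the visible y-axis segment lies entirely on the curve; one x-axis crossing is at x = 0.
Finally, solving for integer coefficients yields p as stated.

3*x^4 + 2*x^3*y - x*y - 2*x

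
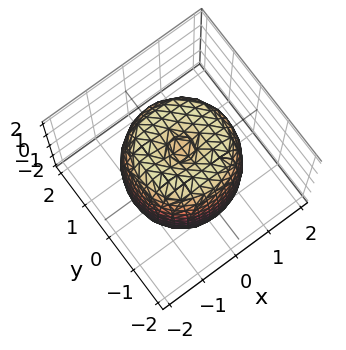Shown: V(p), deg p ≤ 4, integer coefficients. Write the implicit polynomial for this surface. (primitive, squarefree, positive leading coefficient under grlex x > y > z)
Degree: a generic line meets the surface in up to 4 points, so deg p = 4.
Symmetry: every cross-section ⟂ z is a circle, so x, y appear only via x² + y².
From the axis intercepts and sections: a circular section at z = 1 has radius between 1 and 2.
Solving for integer coefficients yields p as stated.

2*x^4 + 4*x^2*y^2 + 2*y^4 - 3*x^2 - 3*y^2 + z^2 - 2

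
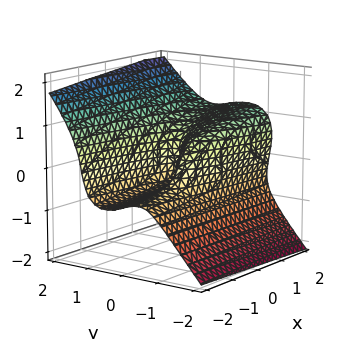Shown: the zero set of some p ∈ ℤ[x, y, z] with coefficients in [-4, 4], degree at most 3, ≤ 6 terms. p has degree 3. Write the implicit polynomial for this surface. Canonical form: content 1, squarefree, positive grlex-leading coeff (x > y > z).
First, the degree is 3 — no degree-2 surface has this shape.
Next, observable constraints: one x-axis crossing is at x = 0; one z-axis crossing is at z = 0; it crosses the y-axis at the gridline y = 0.
Finally, these observations pin down the coefficients.

3*y^3 - 3*z^3 + x*z + x - 2*y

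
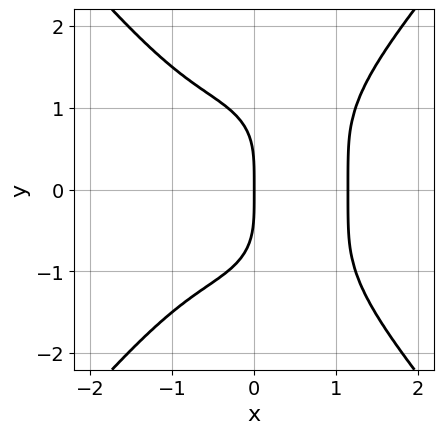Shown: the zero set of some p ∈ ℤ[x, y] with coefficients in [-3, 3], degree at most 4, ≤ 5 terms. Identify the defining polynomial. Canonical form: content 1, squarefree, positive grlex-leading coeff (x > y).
2*x^4 - y^4 - 3*x

1. The degree is 4 — the shape is more complex than any degree-3 curve.
2. Symmetries: it's symmetric under y → −y, forcing even powers of y.
3. Observable constraints: it meets the x-axis at x = 0 (among the integer gridlines); it crosses the y-axis at the gridline y = 0.
4. The integer polynomial consistent with all of this is the stated p.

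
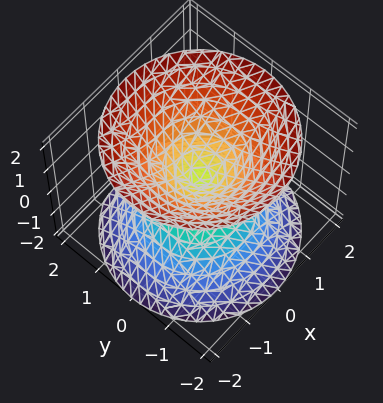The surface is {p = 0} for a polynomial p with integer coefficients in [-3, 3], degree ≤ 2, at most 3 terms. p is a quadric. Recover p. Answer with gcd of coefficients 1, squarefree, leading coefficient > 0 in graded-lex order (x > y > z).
x^2 + y^2 - z^2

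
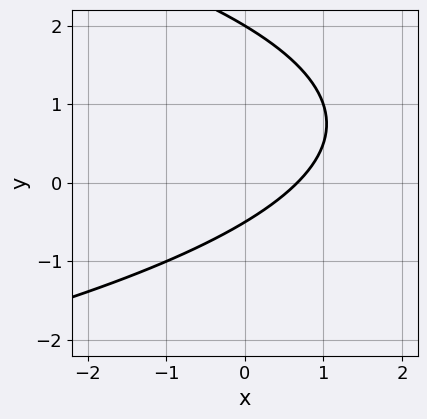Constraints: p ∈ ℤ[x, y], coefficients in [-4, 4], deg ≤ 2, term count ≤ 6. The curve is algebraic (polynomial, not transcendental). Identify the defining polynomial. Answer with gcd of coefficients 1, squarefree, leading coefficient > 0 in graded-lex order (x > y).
2*y^2 + 3*x - 3*y - 2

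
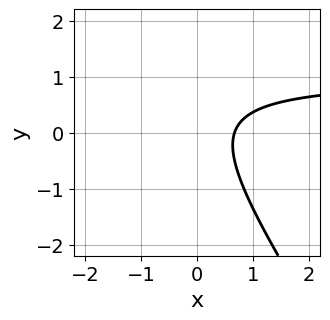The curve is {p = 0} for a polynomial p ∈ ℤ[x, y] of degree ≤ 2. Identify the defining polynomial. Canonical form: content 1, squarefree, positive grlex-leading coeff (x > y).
(a) deg p = 2. A generic line meets the curve in up to 2 points.
(b) Reading off the gridlines: it misses every integer gridline on the y-axis.
(c) Putting this together gives p.

3*x*y + 2*y^2 - 3*x - y + 2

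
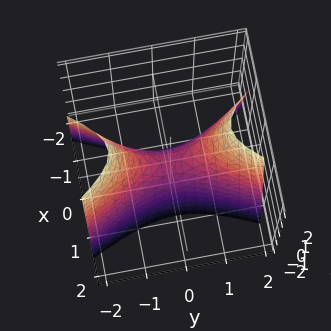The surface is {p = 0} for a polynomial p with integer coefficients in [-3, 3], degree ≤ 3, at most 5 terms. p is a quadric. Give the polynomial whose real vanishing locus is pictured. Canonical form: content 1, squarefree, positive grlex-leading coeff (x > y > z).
3*x^2 - y^2 + z

(a) Degree: a hyperbolic paraboloid; a quadric, so deg p = 2.
(b) Symmetries: it's symmetric under x → −x, forcing even powers of x; mirror symmetry y ↦ −y ⇒ only even powers of y.
(c) From the axis intercepts and sections: it meets the z-axis at z = 0 (among the integer gridlines); it crosses the x-axis at the gridline x = 0; it meets the y-axis at y = 0 (among the integer gridlines).
(d) Putting this together gives p.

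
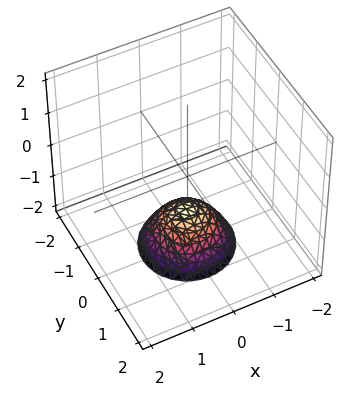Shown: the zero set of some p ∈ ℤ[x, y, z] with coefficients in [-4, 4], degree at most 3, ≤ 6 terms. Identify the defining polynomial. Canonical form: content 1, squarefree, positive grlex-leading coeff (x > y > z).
First, the degree is 2 — the shape is more complex than any degree-1 surface.
Next, symmetry: the z-axis is an axis of rotation, so x and y enter only as x² + y².
Then, observable constraints: a circular section at z = -2 has radius exactly 1; one z-axis crossing is at z = -1; it misses every integer gridline on the y-axis; the surface avoids every integer x-axis point in the box.
Finally, putting this together gives p.

x^2 + y^2 + z + 1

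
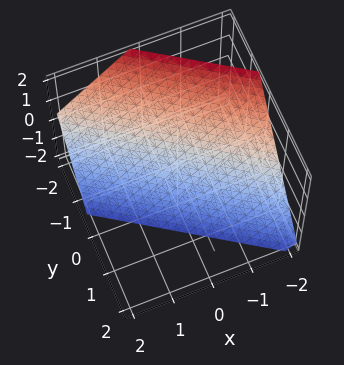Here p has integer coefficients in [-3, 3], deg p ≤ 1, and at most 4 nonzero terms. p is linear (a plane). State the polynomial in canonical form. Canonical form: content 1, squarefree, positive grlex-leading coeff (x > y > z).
(a) Degree: every cross-section is a straight line — this is a plane, so deg p = 1.
(b) Observable constraints: it crosses the z-axis at the gridline z = -1; it meets the x-axis at x = -1 (among the integer gridlines).
(c) Fitting integer coefficients to these (and the overall shape) gives p.

2*x + 3*y + 2*z + 2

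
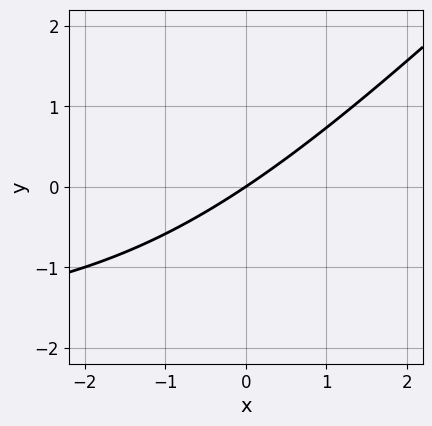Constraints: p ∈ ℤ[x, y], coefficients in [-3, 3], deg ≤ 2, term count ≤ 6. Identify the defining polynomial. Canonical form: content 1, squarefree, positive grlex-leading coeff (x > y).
x*y - y^2 + 2*x - 3*y

First, the degree is 2 — no degree-1 curve has this shape.
Next, from the axis intercepts and sections: one x-axis crossing is at x = 0; it meets the y-axis at y = 0 (among the integer gridlines).
Finally, putting this together gives p.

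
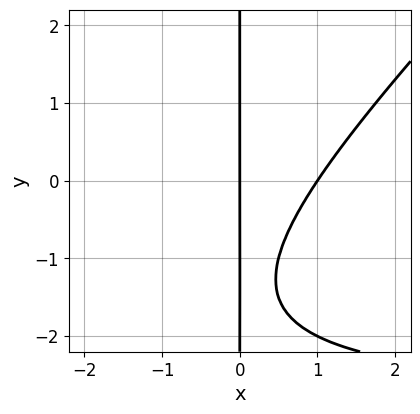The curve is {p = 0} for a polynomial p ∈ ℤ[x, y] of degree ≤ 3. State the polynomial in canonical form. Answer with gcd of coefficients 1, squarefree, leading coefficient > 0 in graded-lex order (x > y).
x^2*y - x*y^2 + 3*x^2 - 3*x*y - 3*x

1. deg p = 3. The shape is more complex than any degree-2 curve.
2. From the visible intercepts: the visible y-axis segment lies entirely on the curve; the x-axis gridline crossings are at x ∈ {0, 1}.
3. These observations pin down the coefficients.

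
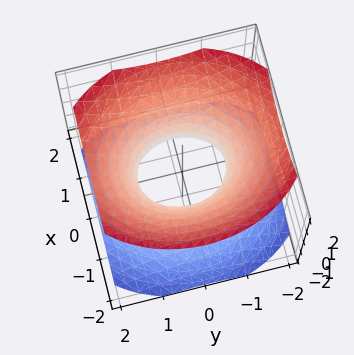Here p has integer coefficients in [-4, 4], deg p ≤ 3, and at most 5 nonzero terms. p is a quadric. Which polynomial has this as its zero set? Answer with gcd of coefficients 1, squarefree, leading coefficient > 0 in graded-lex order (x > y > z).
3*x^2 + 2*y^2 - 3*z^2 - 2

1. The degree is 2 — an hourglass — one-sheet hyperboloid; a quadric.
2. Symmetries: it's symmetric under x → −x, forcing even powers of x; it's symmetric under y → −y, forcing even powers of y; the z ↦ −z reflection is a symmetry, so z appears only in even powers.
3. Against the integer gridlines: the y-axis gridline crossings are at y ∈ {-1, 1}; no z-intercept at any integer in the box.
4. The integer polynomial consistent with all of this is the stated p.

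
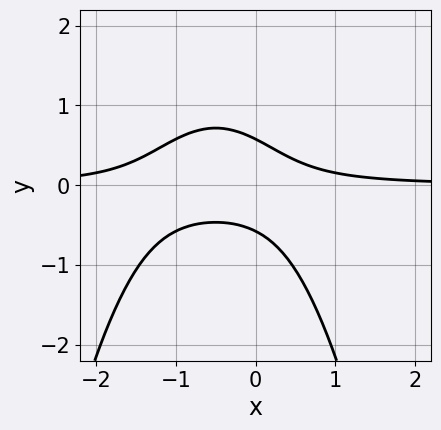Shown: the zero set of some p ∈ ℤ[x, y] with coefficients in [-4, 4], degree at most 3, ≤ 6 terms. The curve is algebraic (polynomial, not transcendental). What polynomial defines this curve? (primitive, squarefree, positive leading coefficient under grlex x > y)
Degree: no degree-2 curve has this shape, so deg p = 3.
Observable constraints: it misses every integer gridline on the x-axis.
Together with the visible shape, these determine p as stated.

3*x^2*y + 3*x*y + 3*y^2 - 1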